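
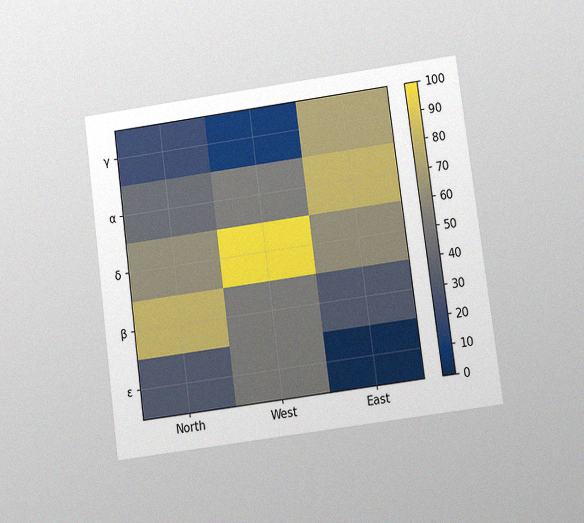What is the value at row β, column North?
80

The chart is tilted about 7° counter-clockwise and viewed slightly from below, with some photo noise. Matching cell (β, North) against the colorbar gives 80.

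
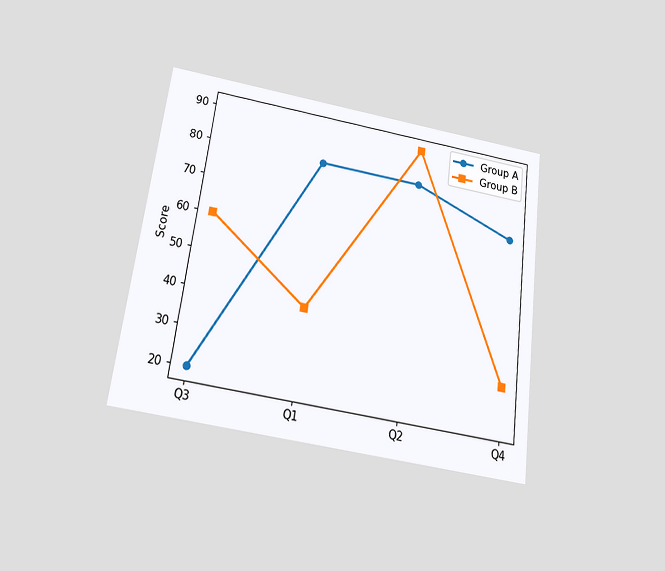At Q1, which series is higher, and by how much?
The chart is tilted about 7° clockwise and viewed slightly from below. At Q1, Group A sits above the other line by 40.

Group A, by 40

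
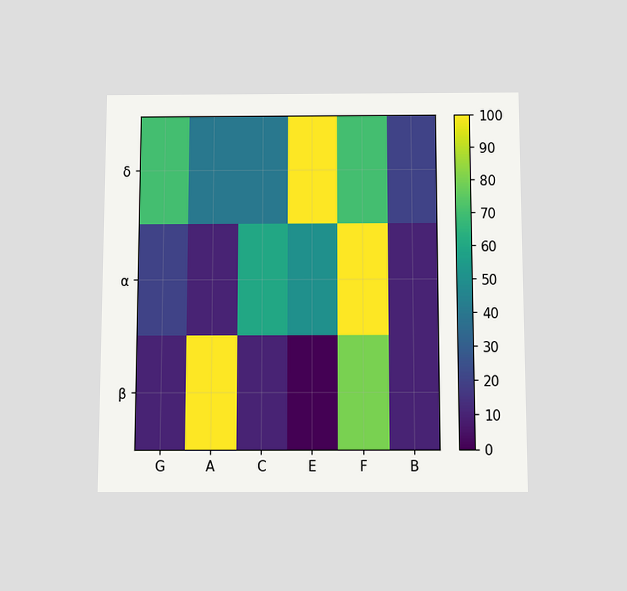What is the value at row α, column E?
The chart is viewed slightly from below. Matching cell (α, E) against the colorbar gives 50.

50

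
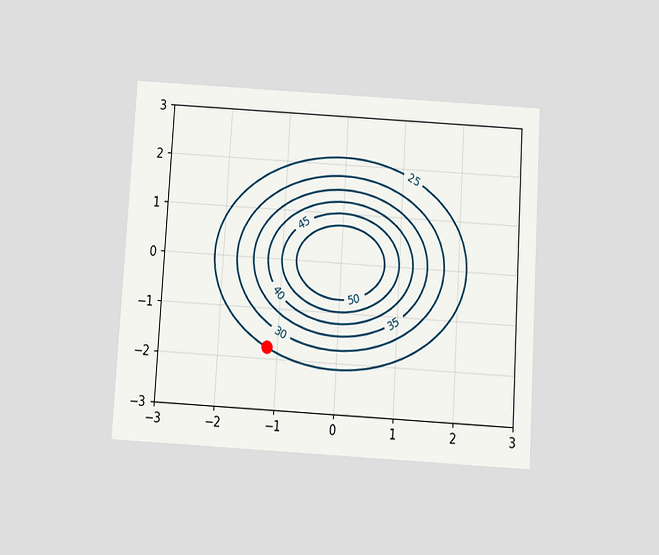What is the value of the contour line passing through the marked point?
The chart is tilted about 3° clockwise and viewed slightly from below. The marked point sits on the contour labelled 25.

25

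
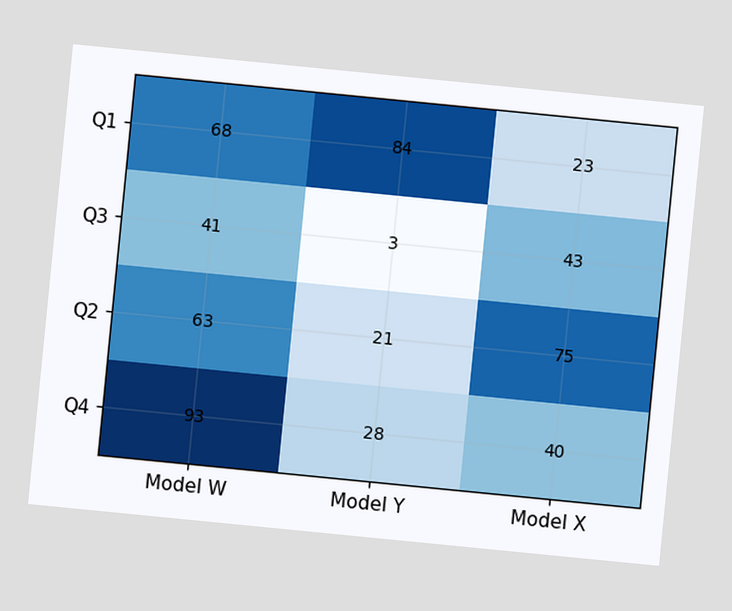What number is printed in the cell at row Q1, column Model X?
23

The chart is tilted about 6° clockwise. The (Q1, Model X) cell reads 23.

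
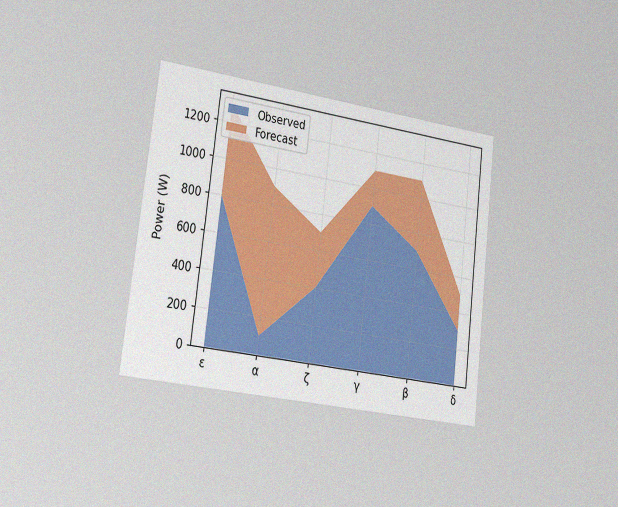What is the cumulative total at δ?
The chart is tilted about 7° clockwise and viewed slightly from the left, with some photo noise. The stacked total at δ reaches 500W.

500W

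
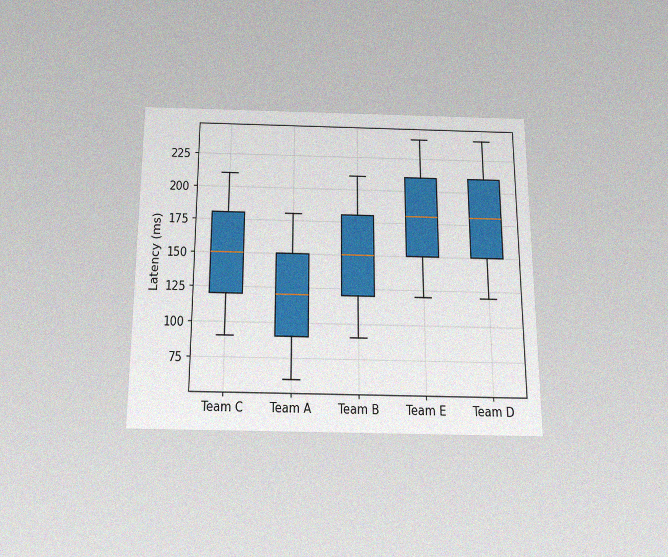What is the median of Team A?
120ms

The chart is viewed slightly from below, with some photo noise. The median line in the Team A box sits at 120ms.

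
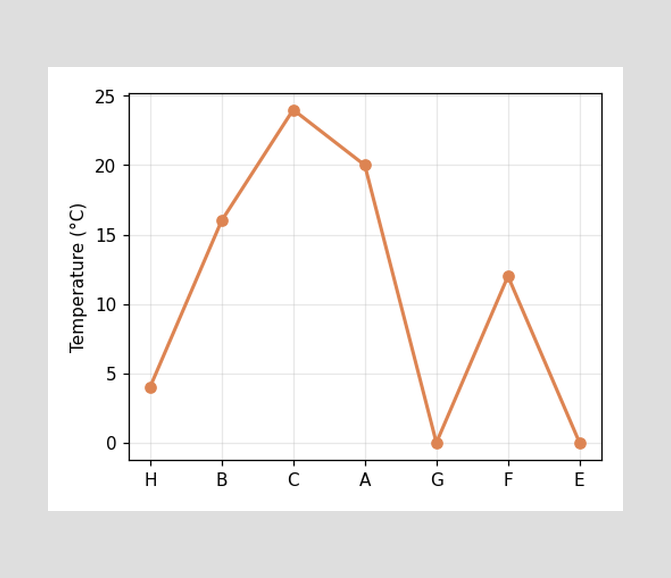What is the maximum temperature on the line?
The highest point is at C, and reading across to the y-axis gives 24°C.

24°C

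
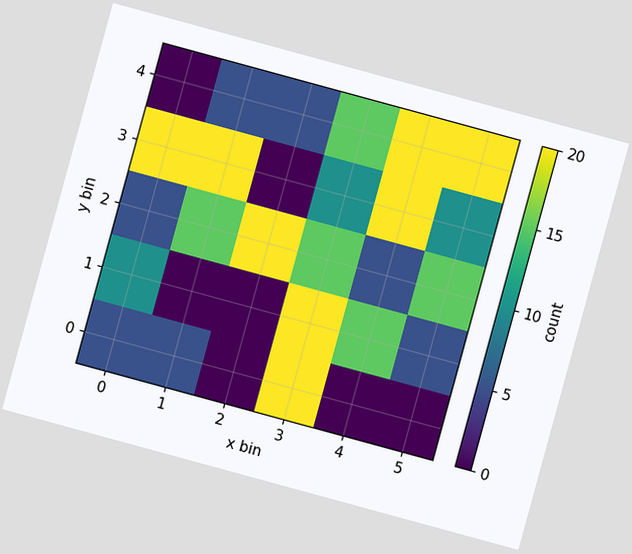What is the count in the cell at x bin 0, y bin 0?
5

The chart is tilted about 15° clockwise. Matching the cell (0, 0) against the colorbar gives 5.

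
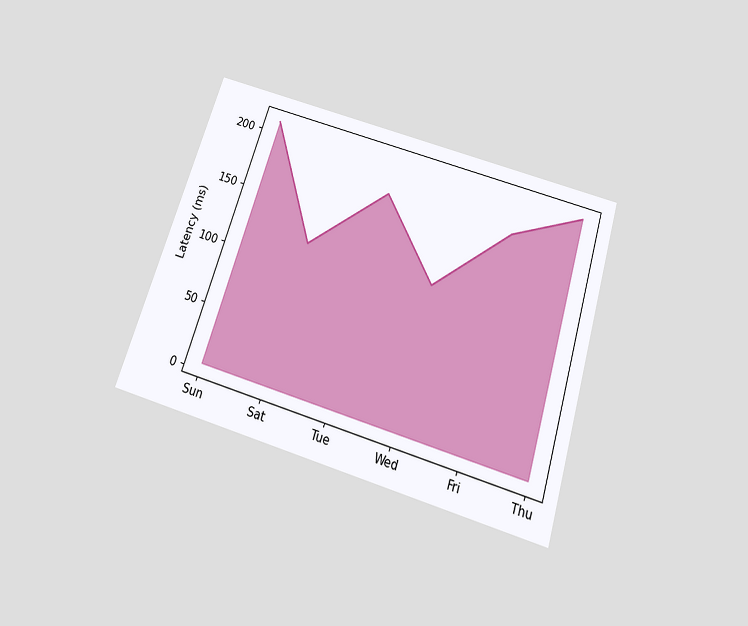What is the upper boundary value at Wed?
120ms

The chart is tilted about 17° clockwise and viewed slightly from below. At Wed the upper boundary is at 120ms.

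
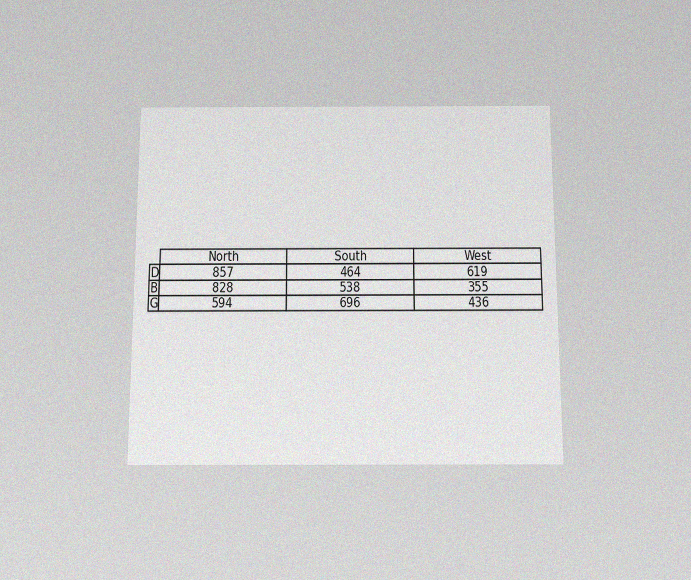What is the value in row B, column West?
The chart is viewed slightly from below, with some photo noise. The (B, West) cell reads 355.

355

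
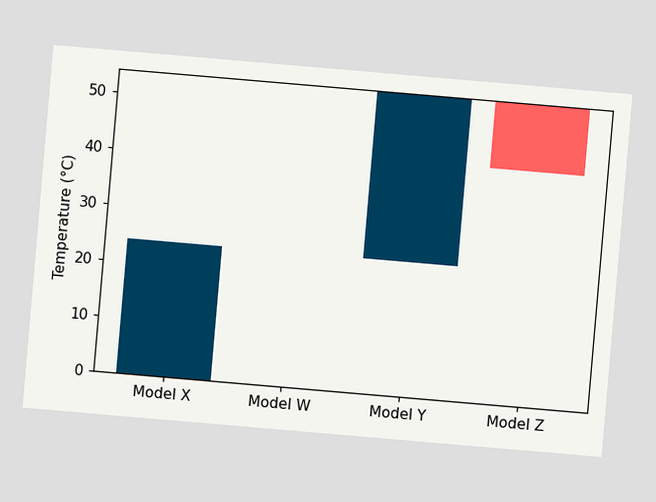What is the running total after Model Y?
The chart is tilted about 5° clockwise. After Model Y the running total reaches 54°C.

54°C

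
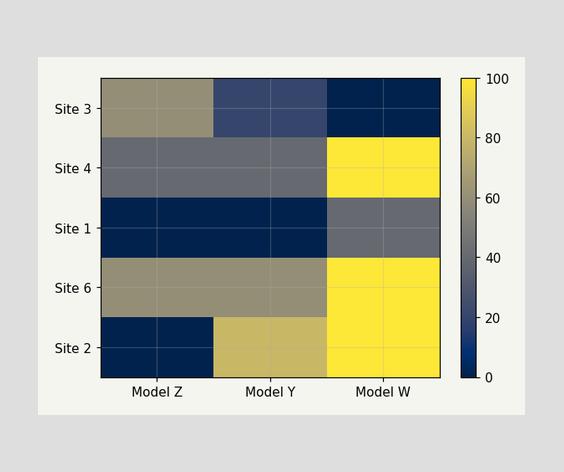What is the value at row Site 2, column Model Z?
Matching cell (Site 2, Model Z) against the colorbar gives 0.

0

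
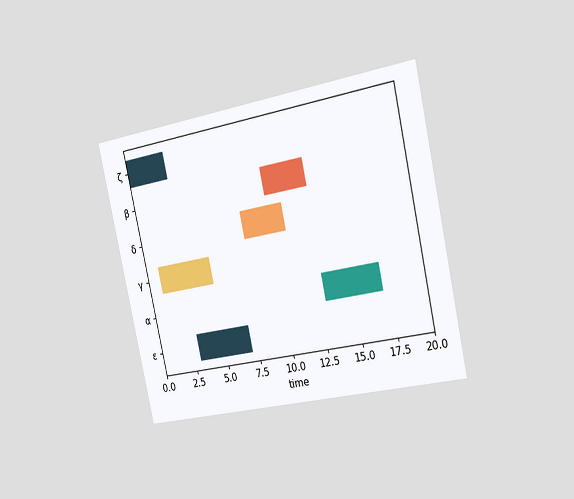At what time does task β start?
The chart is tilted about 12° counter-clockwise and viewed slightly from the right. The β bar begins at t=10.

10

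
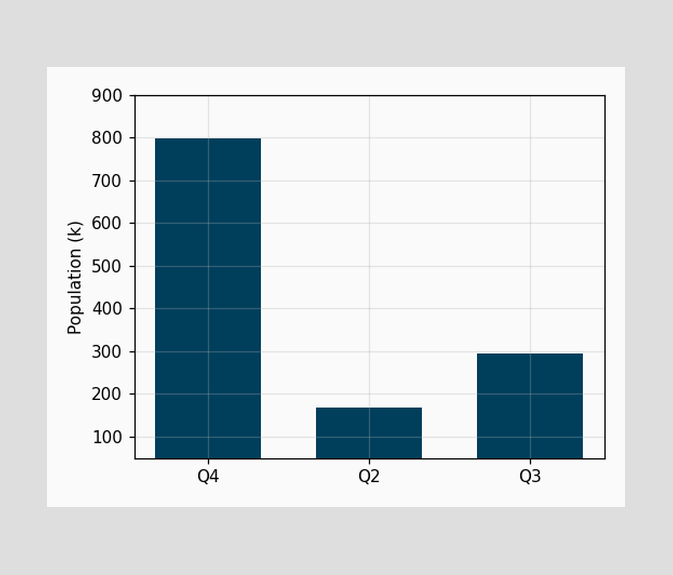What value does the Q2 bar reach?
168k

Reading along the chart's y-axis, the Q2 bar reaches 168k.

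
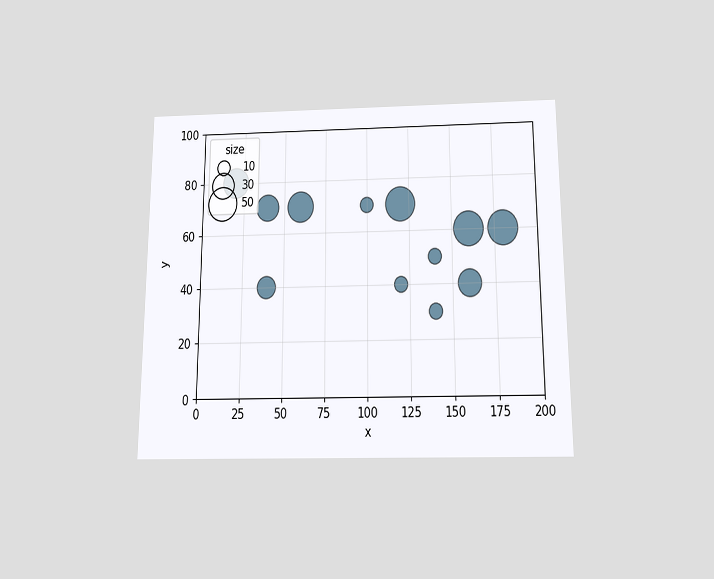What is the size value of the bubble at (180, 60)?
50

The chart is viewed slightly from below. Matching the bubble at (180, 60) against the size legend gives 50.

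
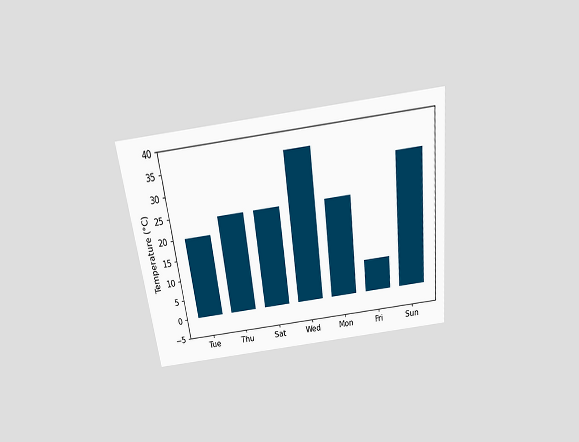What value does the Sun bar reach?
The chart is tilted about 7° counter-clockwise and viewed slightly from above. Reading along the chart's y-axis, the Sun bar reaches 32°C.

32°C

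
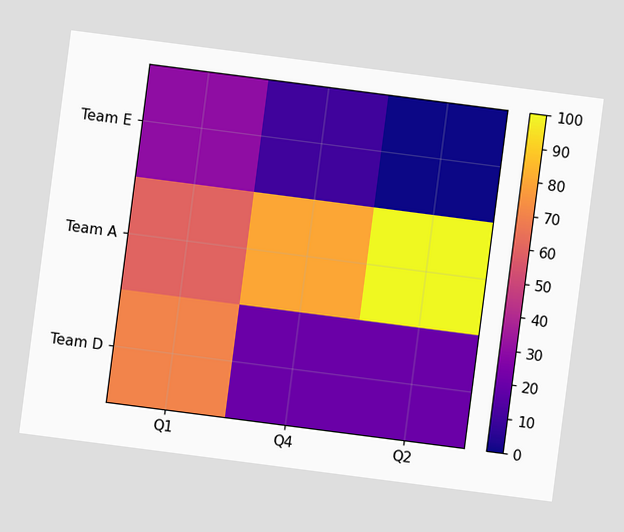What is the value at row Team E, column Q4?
The chart is tilted about 7° clockwise. Matching cell (Team E, Q4) against the colorbar gives 10.

10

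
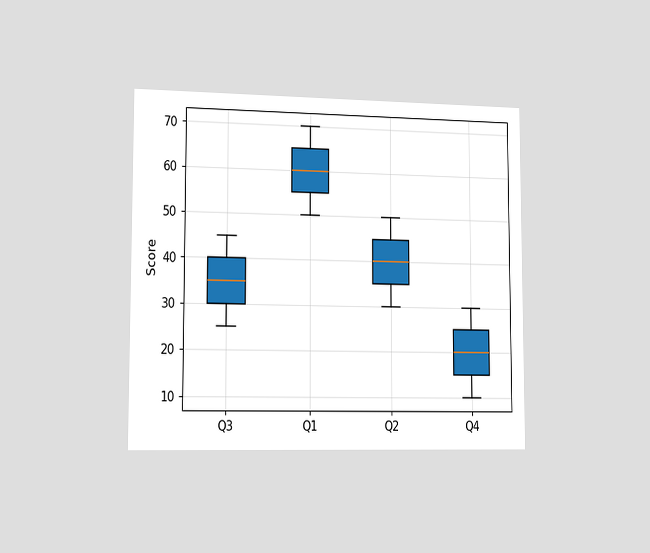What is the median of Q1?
60

The chart is viewed slightly from the left. The median line in the Q1 box sits at 60.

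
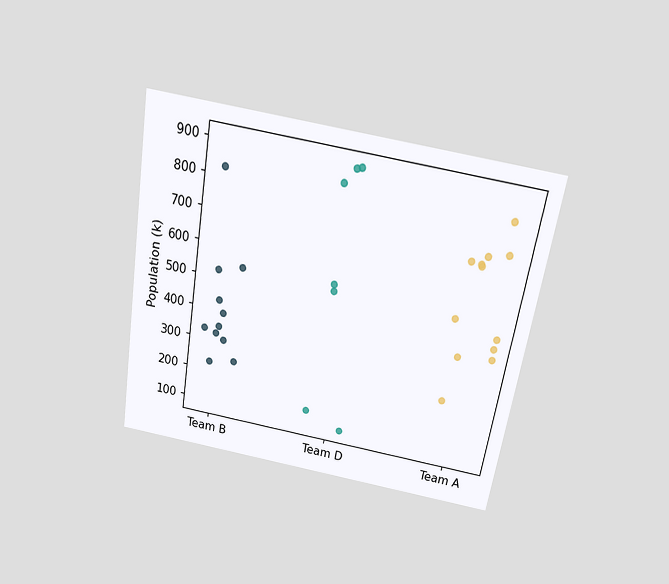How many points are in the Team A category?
The chart is tilted about 10° clockwise and viewed slightly from above. Counting the markers in the Team A column gives 12.

12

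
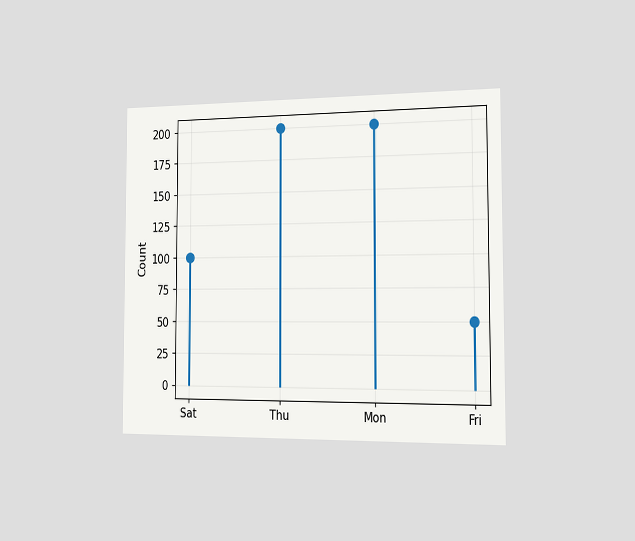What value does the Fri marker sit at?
50

The chart is viewed slightly from the right. The Fri marker sits at 50.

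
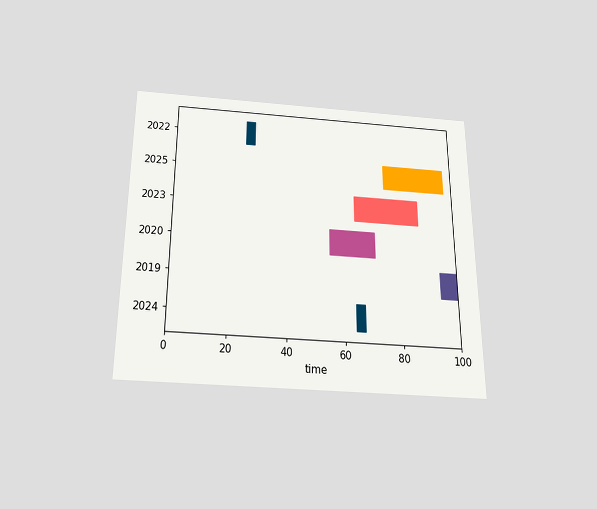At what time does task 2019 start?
94

The chart is viewed slightly from below. The 2019 bar begins at t=94.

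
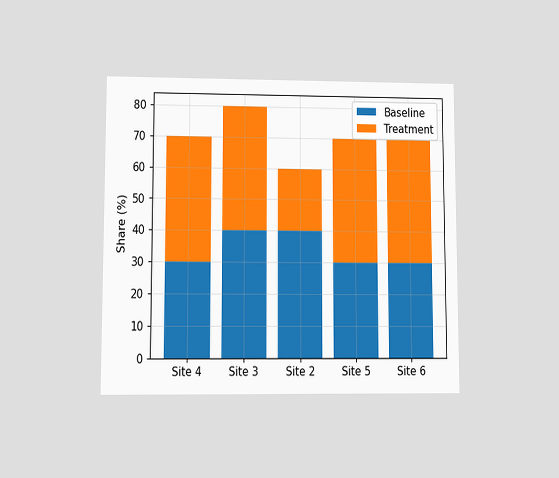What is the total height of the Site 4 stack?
The chart is viewed at a slight angle. The Site 4 stack's top reaches 70% on the y-axis.

70%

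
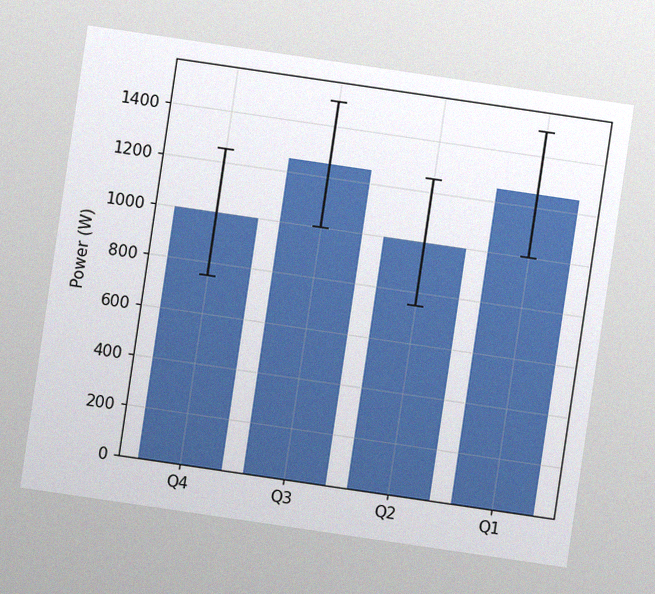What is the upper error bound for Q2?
1250W

The chart is tilted about 8° clockwise, with some photo noise. The Q2 bar's upper whisker reaches 1250W.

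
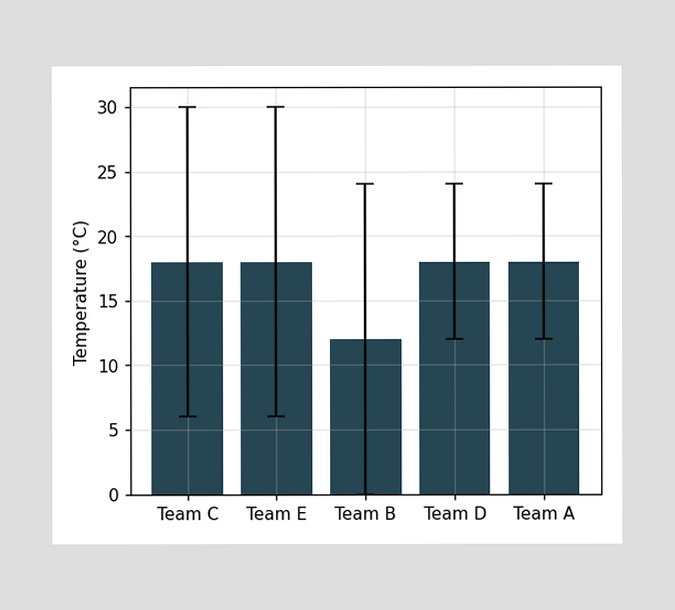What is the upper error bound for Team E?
30°C

The Team E bar's upper whisker reaches 30°C.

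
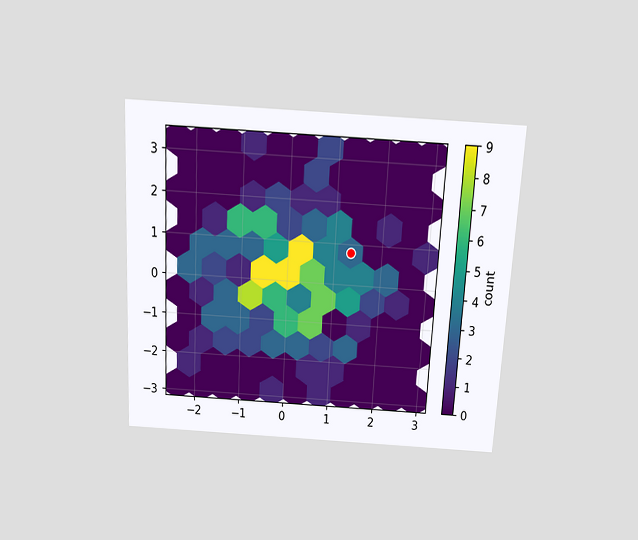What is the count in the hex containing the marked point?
The chart is tilted about 3° clockwise and viewed slightly from above. The marked hex reads 3 on the colorbar.

3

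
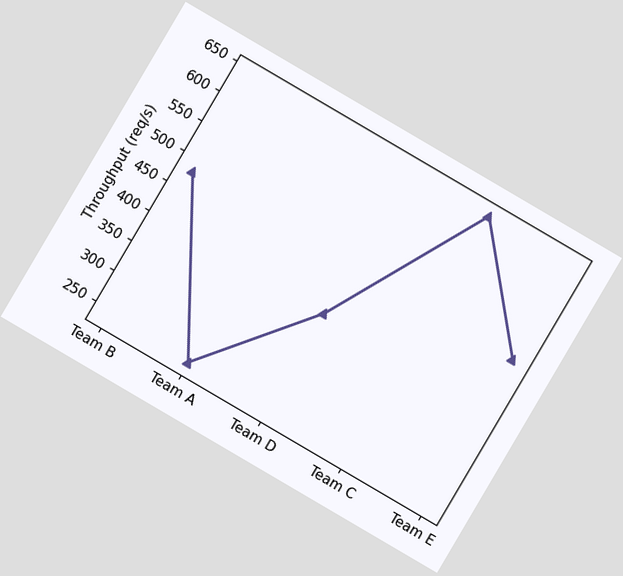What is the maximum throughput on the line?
640req/s

The chart is tilted about 30° clockwise. The highest point is at Team C, and reading across to the y-axis gives 640req/s.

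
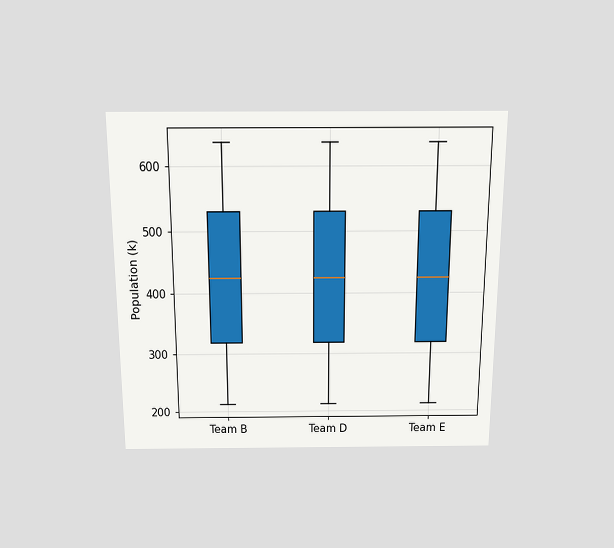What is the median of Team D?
424k

The chart is viewed slightly from above. The median line in the Team D box sits at 424k.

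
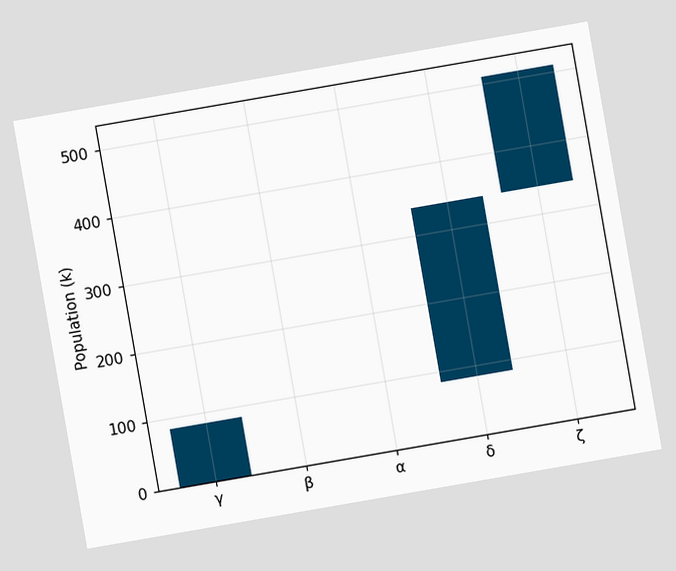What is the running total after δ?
340k

The chart is tilted about 10° counter-clockwise. After δ the running total reaches 340k.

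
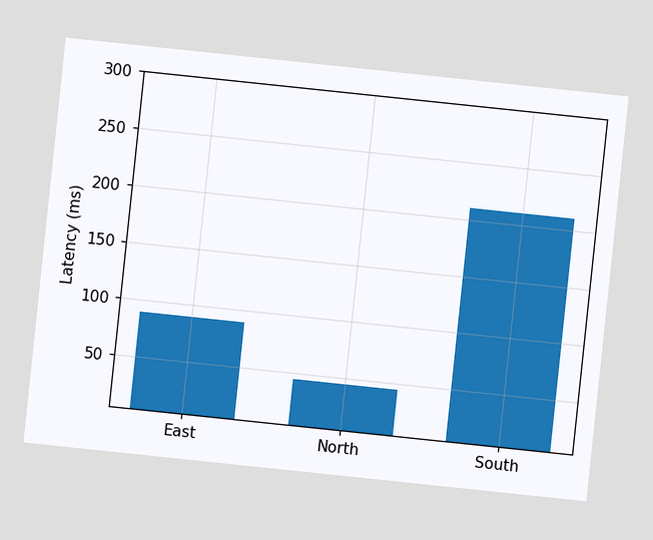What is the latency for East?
90ms

The chart is tilted about 6° clockwise. Reading along the chart's y-axis, the East bar reaches 90ms.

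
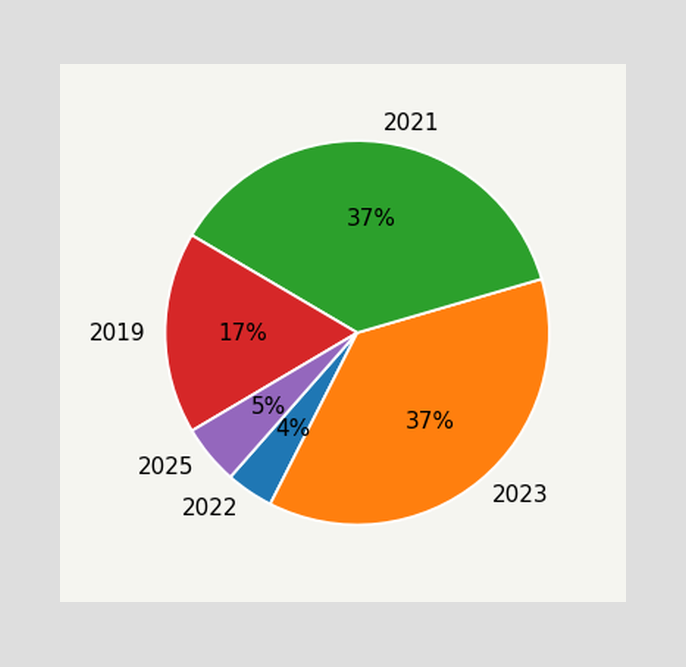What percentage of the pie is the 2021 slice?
37%

The 2021 slice takes up 37% of the pie.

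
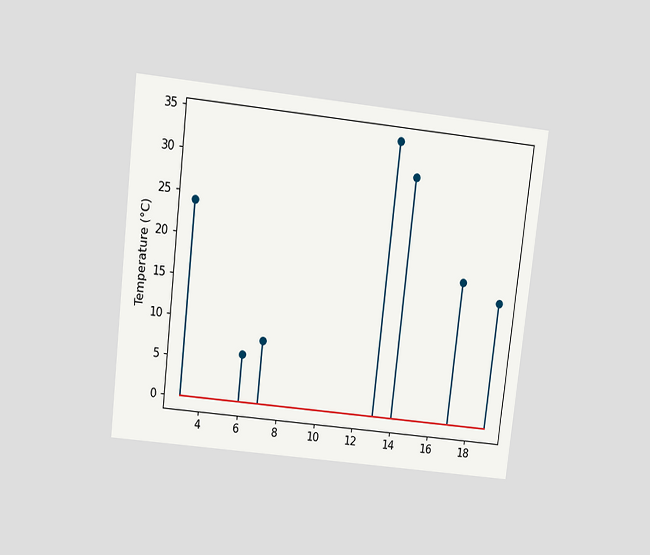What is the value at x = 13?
The chart is tilted about 6° clockwise and viewed slightly from above. The stem at x=13 reaches 34°C.

34°C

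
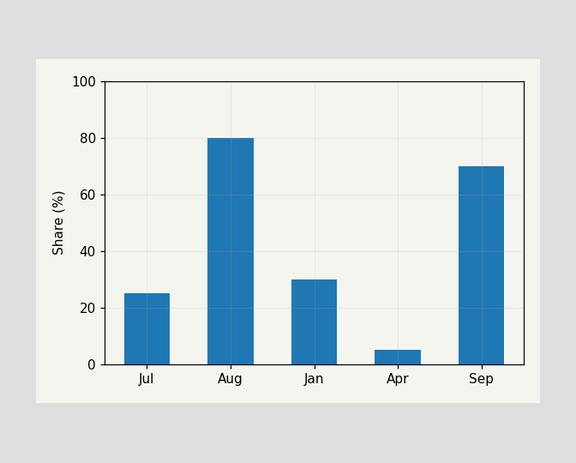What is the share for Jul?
25%

Reading along the chart's y-axis, the Jul bar reaches 25%.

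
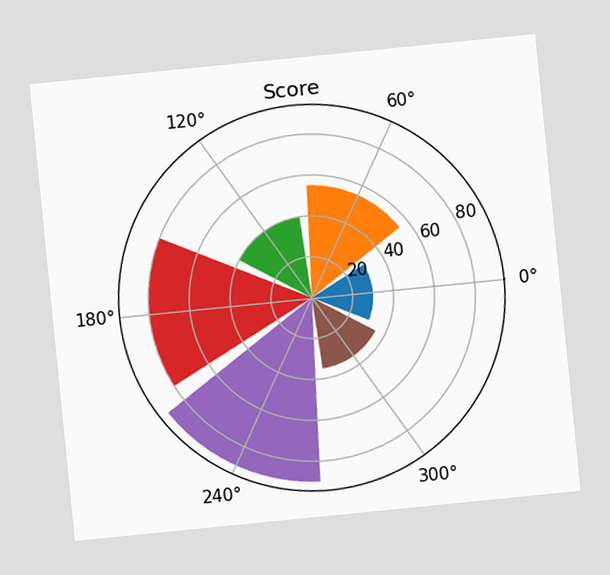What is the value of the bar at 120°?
The chart is tilted about 6° counter-clockwise. The bar at 120° reaches 40 on the radial axis.

40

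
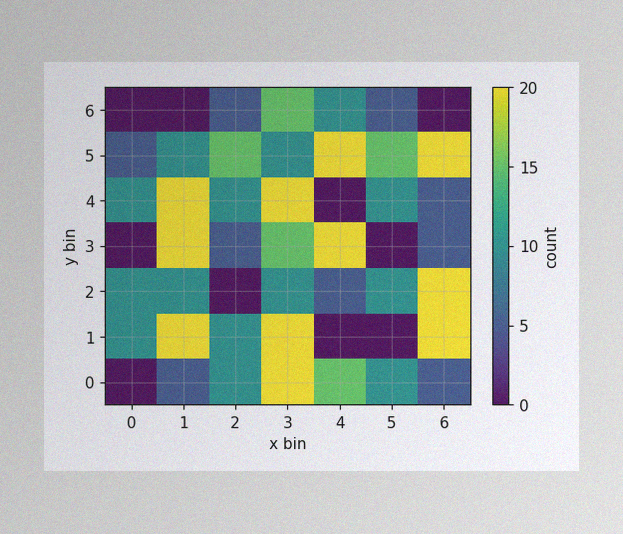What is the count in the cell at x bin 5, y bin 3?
0

The image has some photo noise and uneven lighting. Matching the cell (5, 3) against the colorbar gives 0.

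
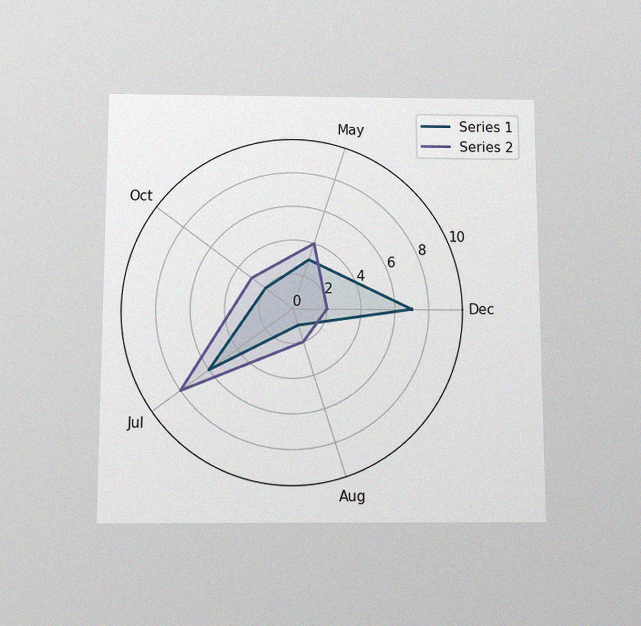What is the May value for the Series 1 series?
3

The chart is viewed slightly from below, with some photo noise. On the May axis, Series 1 reaches 3.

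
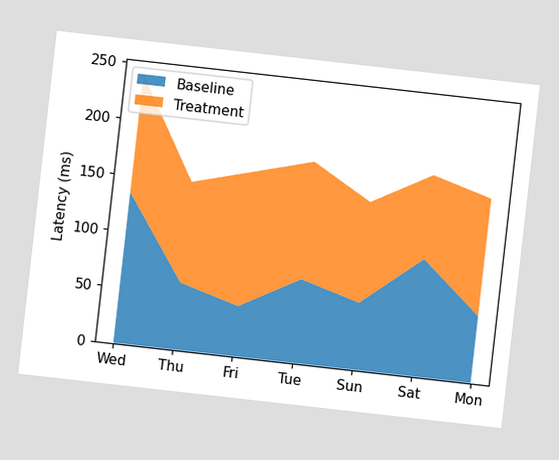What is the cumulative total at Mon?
165ms

The chart is tilted about 6° clockwise. The stacked total at Mon reaches 165ms.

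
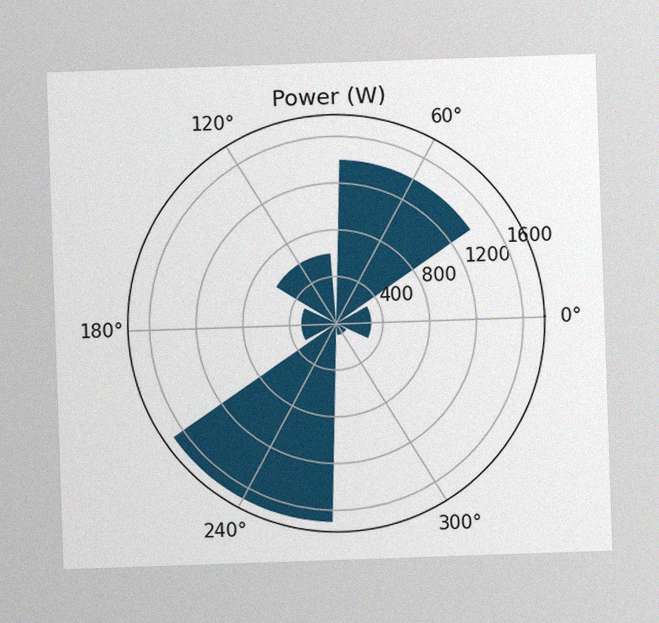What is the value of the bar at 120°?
600W

The image has some photo noise and uneven lighting. The bar at 120° reaches 600W on the radial axis.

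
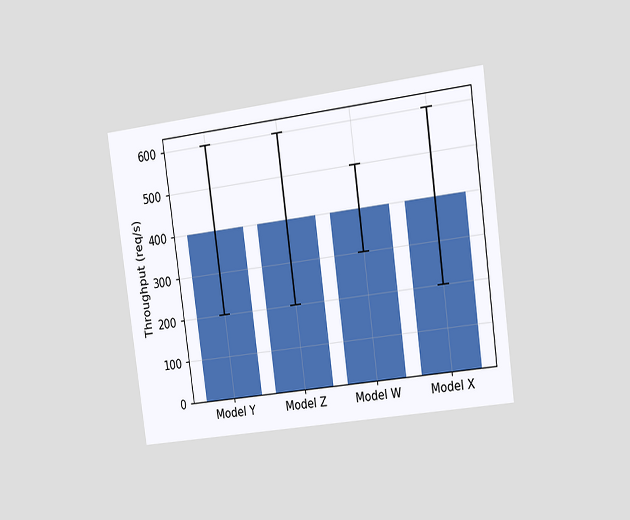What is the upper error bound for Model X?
600req/s

The chart is tilted about 8° counter-clockwise and viewed slightly from the right. The Model X bar's upper whisker reaches 600req/s.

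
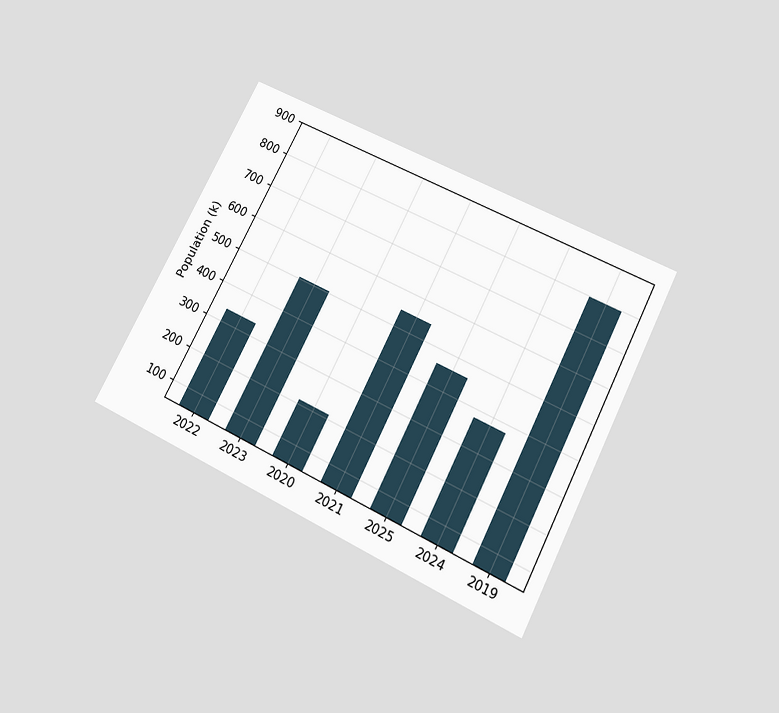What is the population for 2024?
The chart is tilted about 27° clockwise and viewed slightly from below. Reading along the chart's y-axis, the 2024 bar reaches 378k.

378k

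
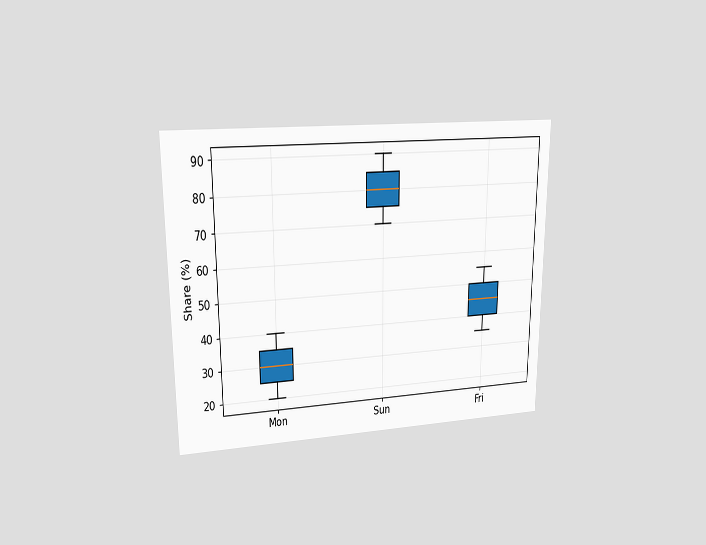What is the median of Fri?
45%

The chart is viewed at a slight angle. The median line in the Fri box sits at 45%.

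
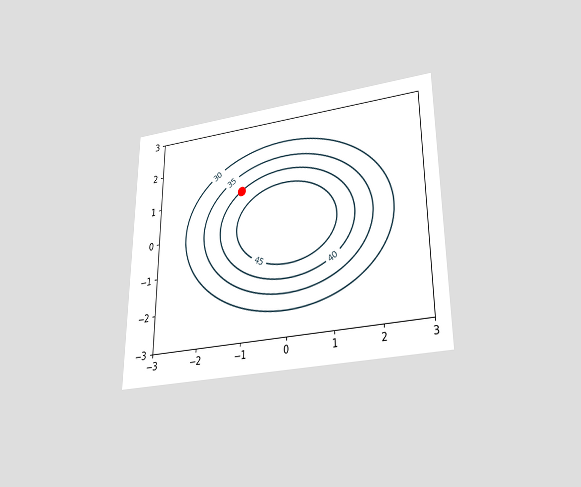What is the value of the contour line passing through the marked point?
The chart is viewed slightly from below. The marked point sits on the contour labelled 40.

40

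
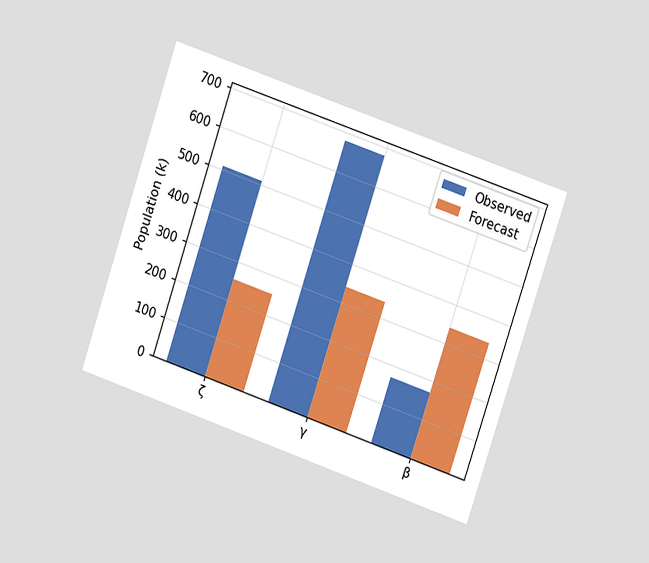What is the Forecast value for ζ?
The chart is tilted about 19° clockwise and viewed at a slight angle. The Forecast bar at ζ reaches 255k on the y-axis.

255k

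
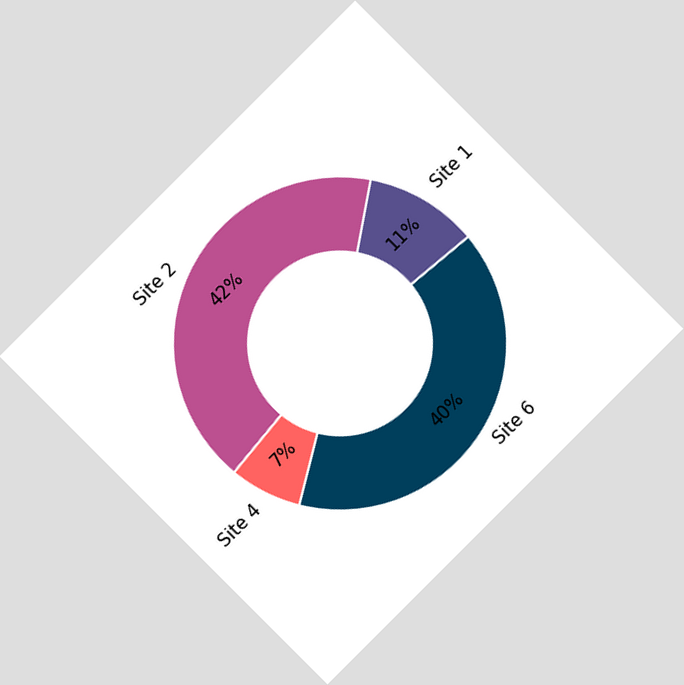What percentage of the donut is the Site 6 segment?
The chart is tilted about 45° counter-clockwise. The Site 6 segment takes up 40% of the ring.

40%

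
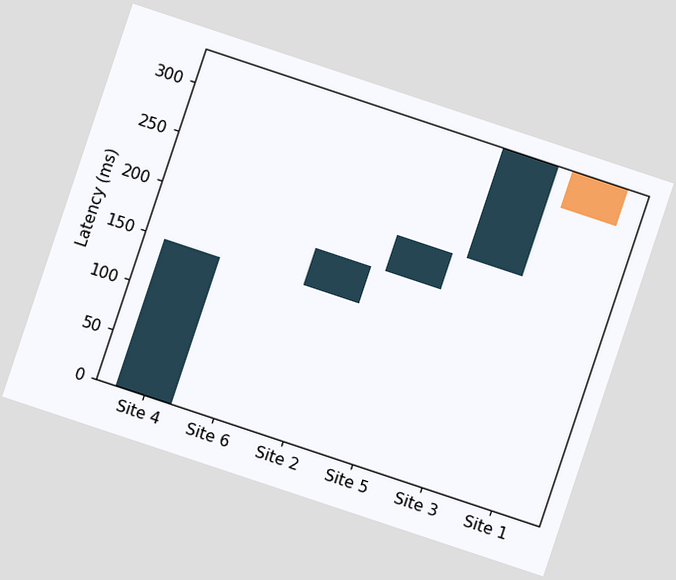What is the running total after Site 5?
222ms

The chart is tilted about 18° clockwise. After Site 5 the running total reaches 222ms.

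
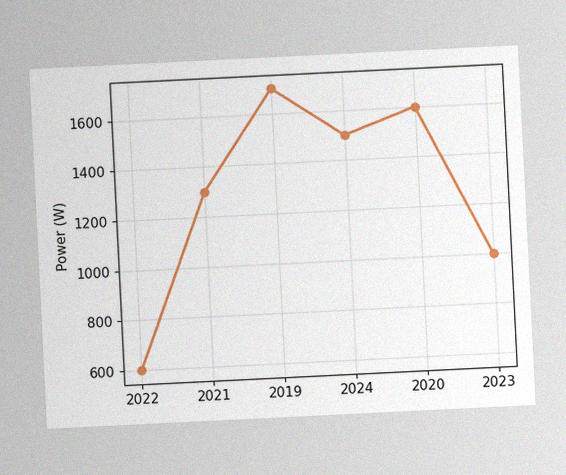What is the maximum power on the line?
1700W

The chart is tilted about 3° counter-clockwise, with some photo noise. The highest point is at 2019, and reading across to the y-axis gives 1700W.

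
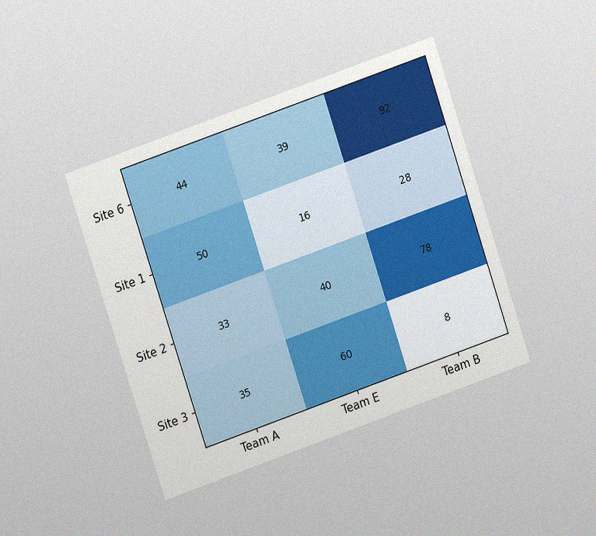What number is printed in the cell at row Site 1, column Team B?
The chart is tilted about 19° counter-clockwise and viewed at a slight angle, with some photo noise. The (Site 1, Team B) cell reads 28.

28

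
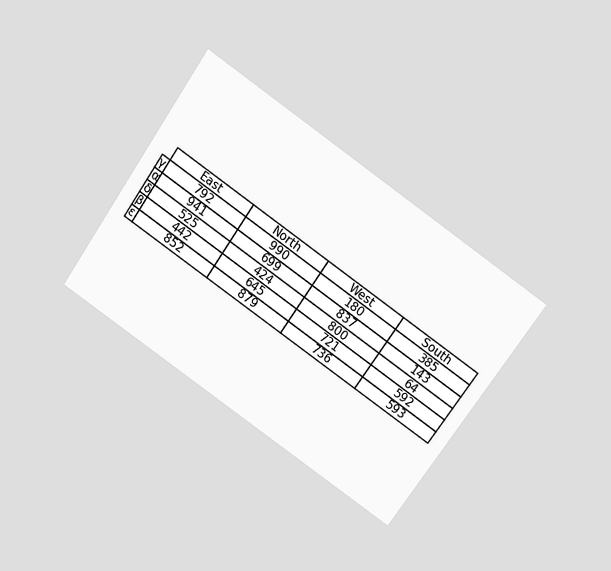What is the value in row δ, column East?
The chart is tilted about 35° clockwise and viewed slightly from above. The (δ, East) cell reads 525.

525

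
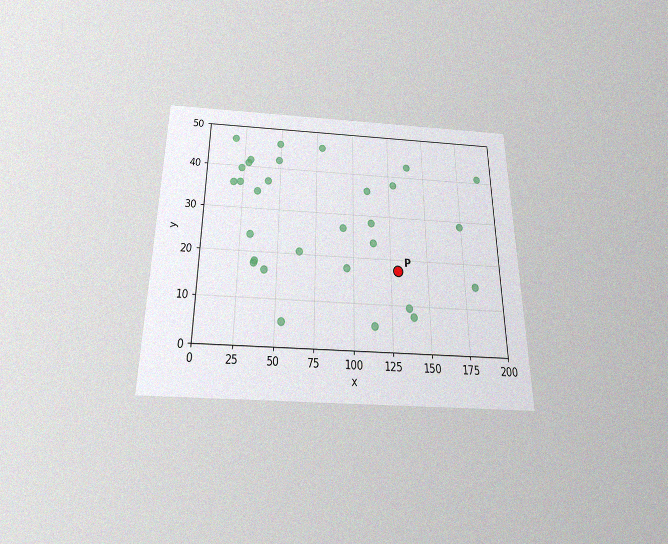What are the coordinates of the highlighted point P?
(130, 17.5)

The chart is viewed slightly from below, with some photo noise. Following the gridlines from P to each axis, P sits at (130, 17.5).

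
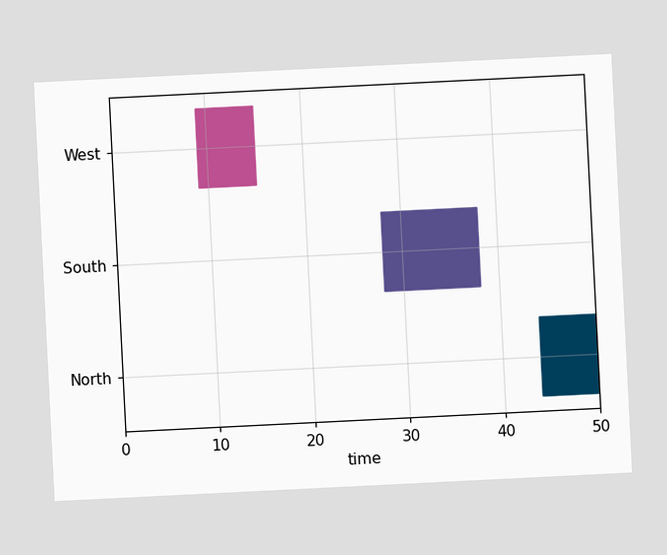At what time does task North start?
44

The chart is tilted about 3° counter-clockwise. The North bar begins at t=44.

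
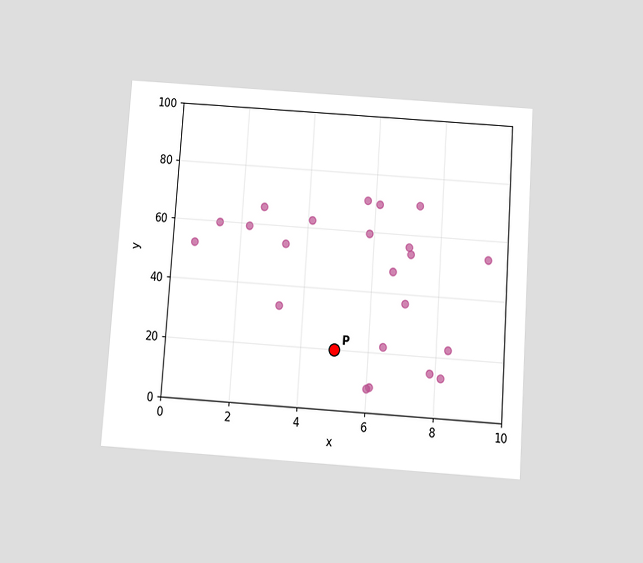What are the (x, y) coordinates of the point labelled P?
The chart is tilted about 4° clockwise and viewed slightly from below. Following the gridlines from P to each axis, P sits at (5, 20).

(5, 20)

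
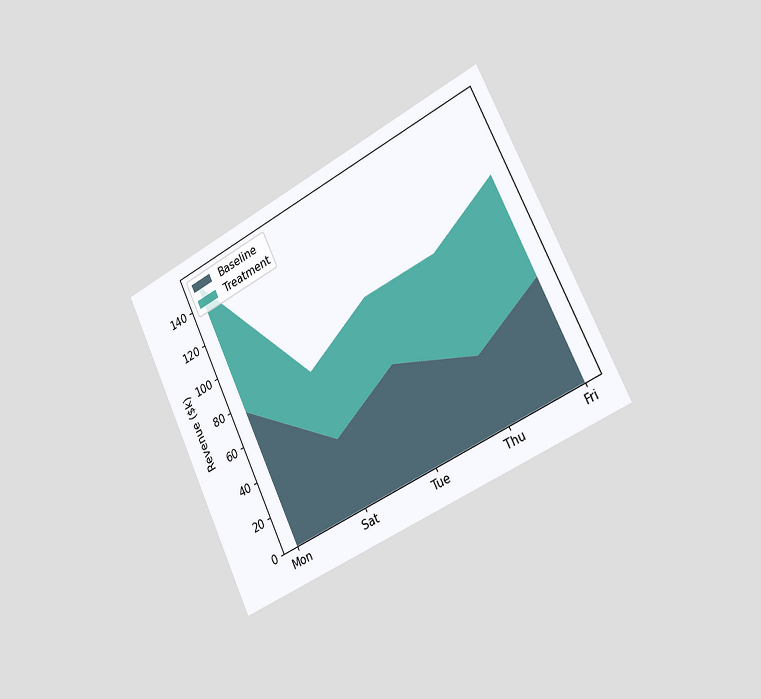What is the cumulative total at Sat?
The chart is tilted about 26° counter-clockwise and viewed slightly from the right. The stacked total at Sat reaches $76k.

$76k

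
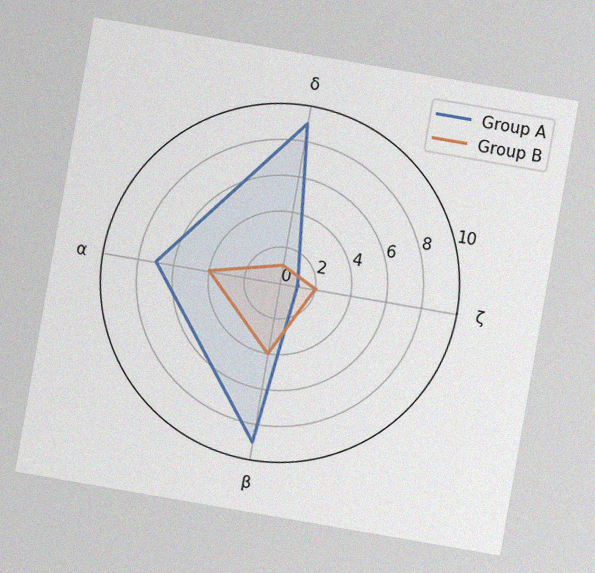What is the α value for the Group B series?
4

The chart is tilted about 10° clockwise, with some photo noise. On the α axis, Group B reaches 4.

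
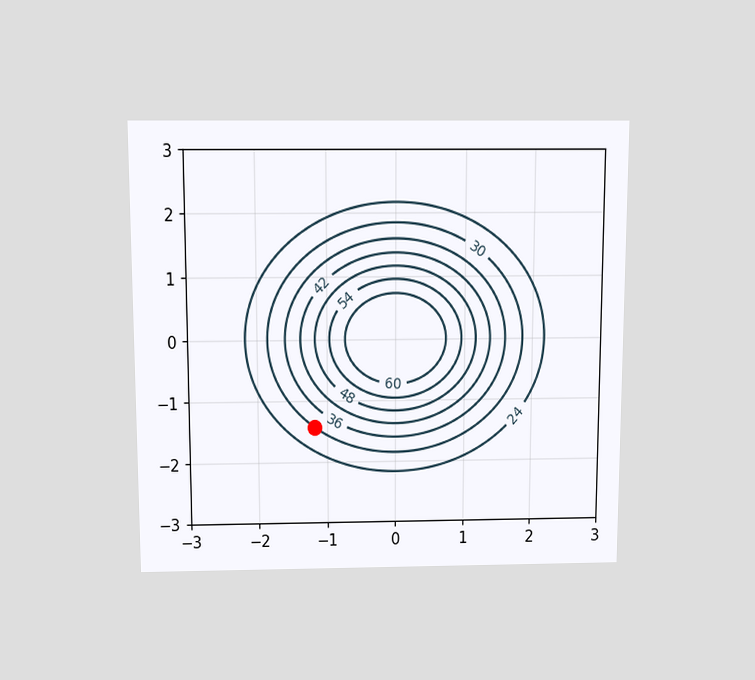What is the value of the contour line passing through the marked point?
The chart is viewed slightly from above. The marked point sits on the contour labelled 30.

30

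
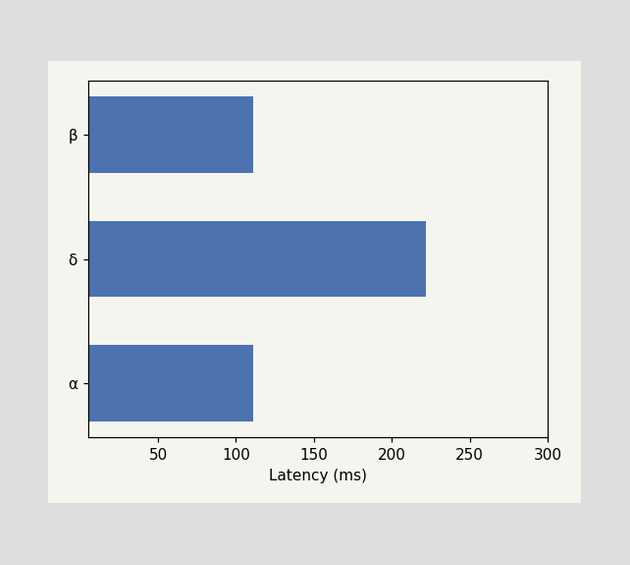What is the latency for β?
Reading along the chart's x-axis, the β bar reaches 111ms.

111ms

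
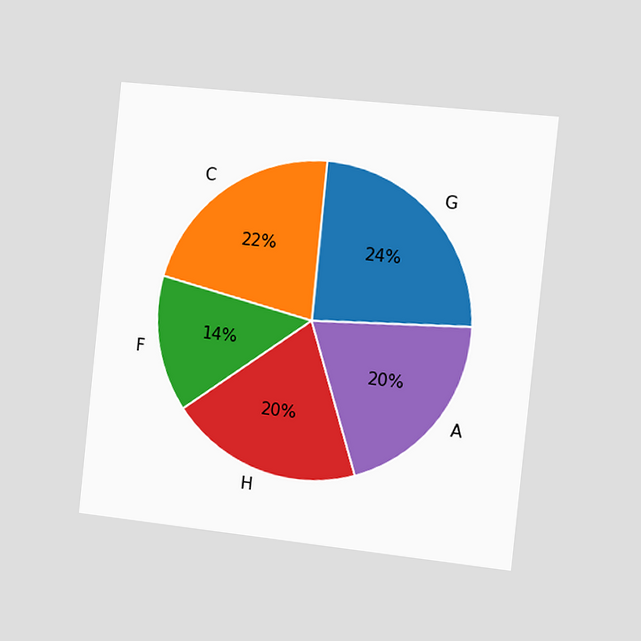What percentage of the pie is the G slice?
24%

The chart is tilted about 6° clockwise and viewed slightly from the right. The G slice takes up 24% of the pie.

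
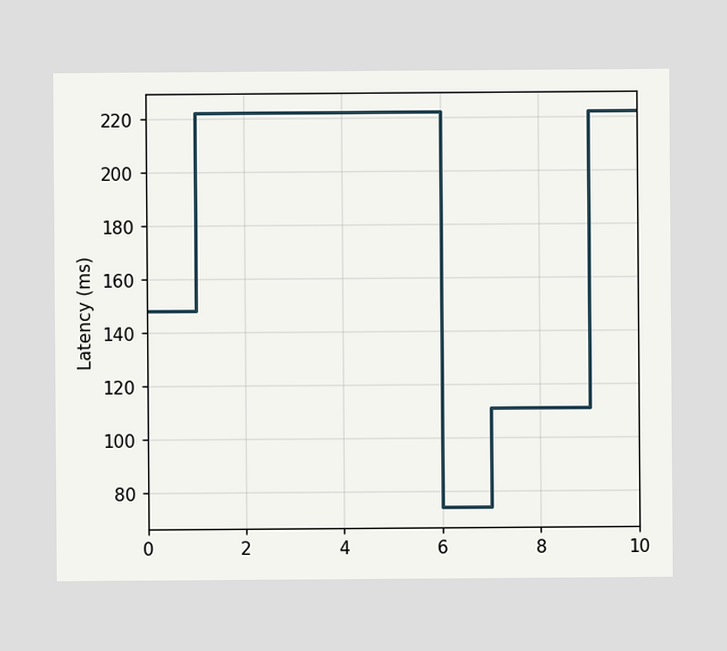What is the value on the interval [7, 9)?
111ms

On [7, 9) the step sits at 111ms.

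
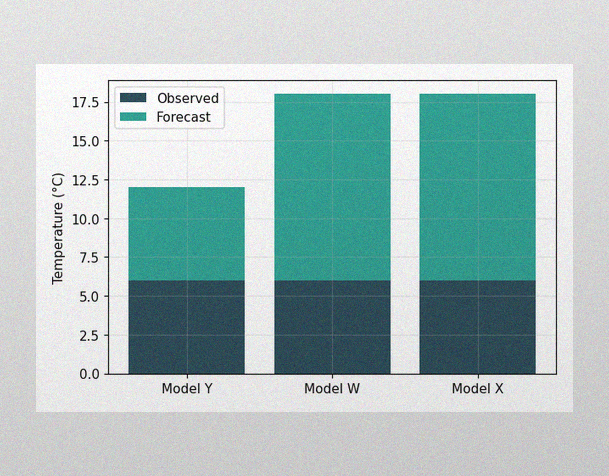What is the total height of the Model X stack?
18°C

The image has some photo noise and uneven lighting. The Model X stack's top reaches 18°C on the y-axis.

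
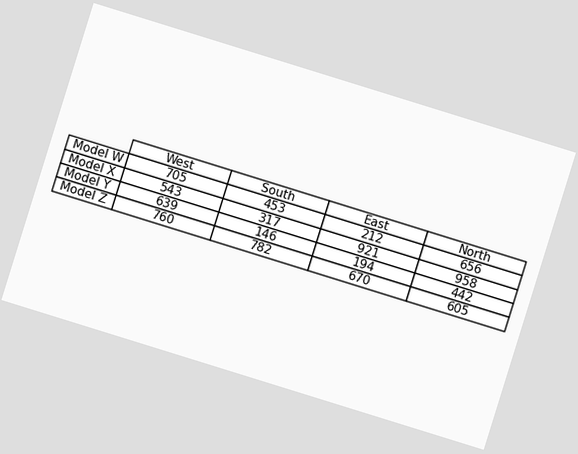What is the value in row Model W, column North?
The chart is tilted about 17° clockwise. The (Model W, North) cell reads 656.

656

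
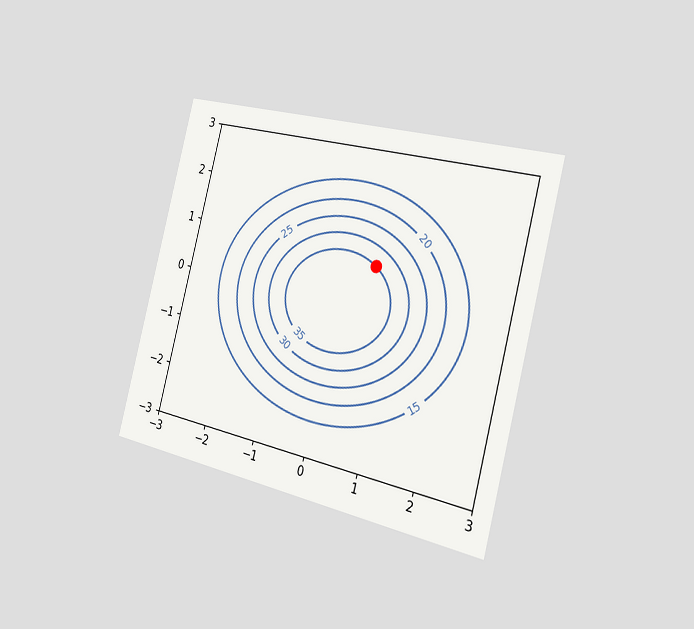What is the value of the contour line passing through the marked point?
The chart is tilted about 14° clockwise and viewed slightly from the right. The marked point sits on the contour labelled 35.

35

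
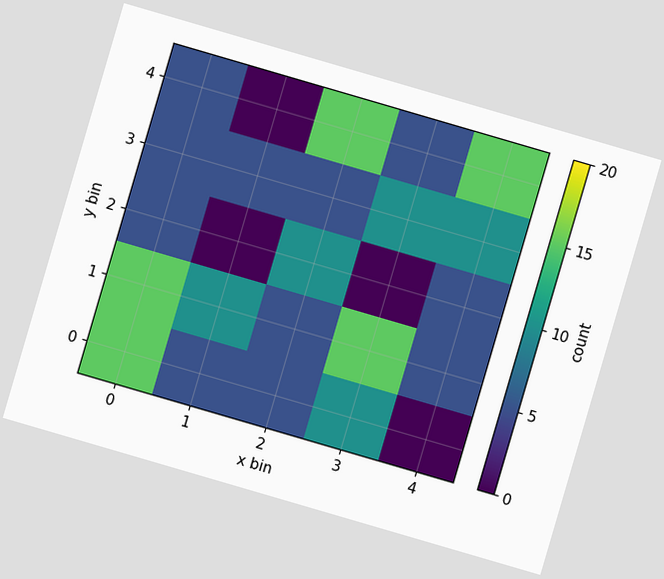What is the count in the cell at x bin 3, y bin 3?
The chart is tilted about 16° clockwise. Matching the cell (3, 3) against the colorbar gives 10.

10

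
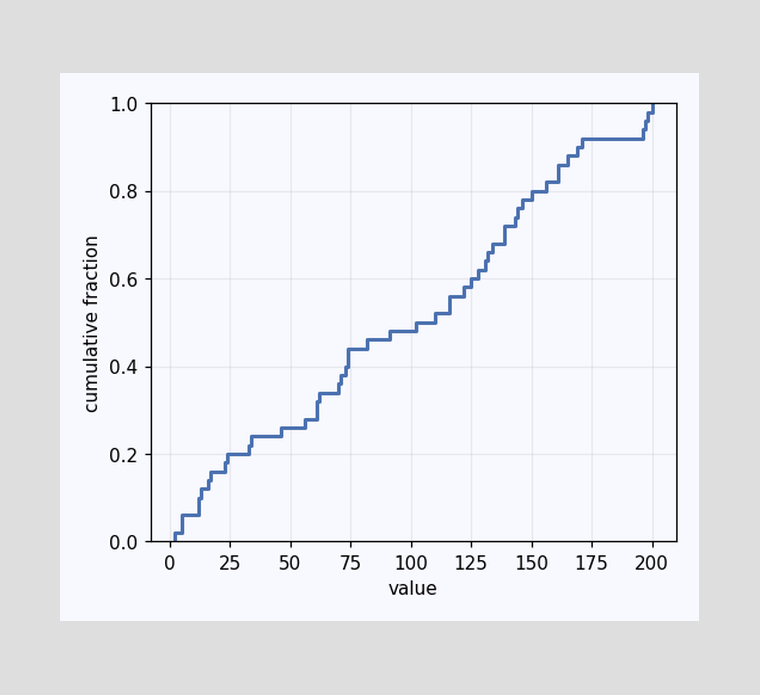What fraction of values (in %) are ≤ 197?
96%

At x=197 the ECDF step is at 96%.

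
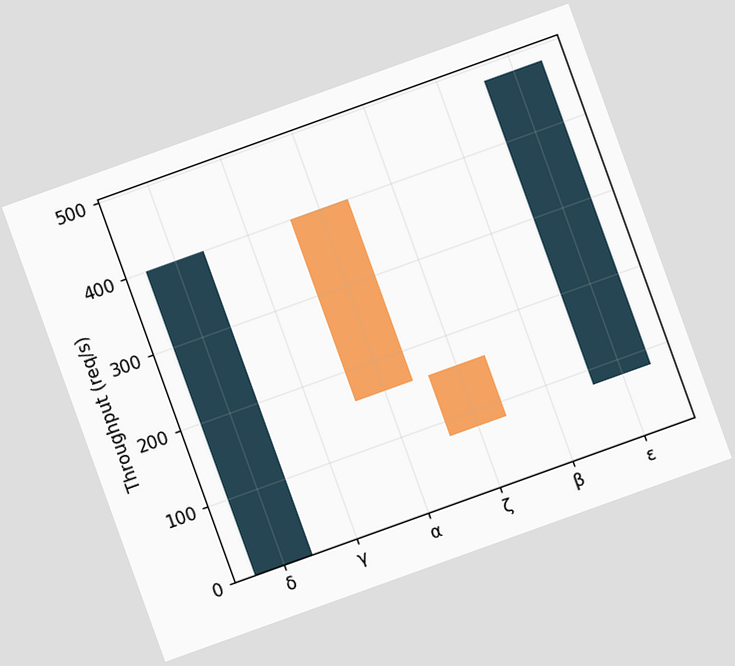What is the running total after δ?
400req/s

The chart is tilted about 20° counter-clockwise. After δ the running total reaches 400req/s.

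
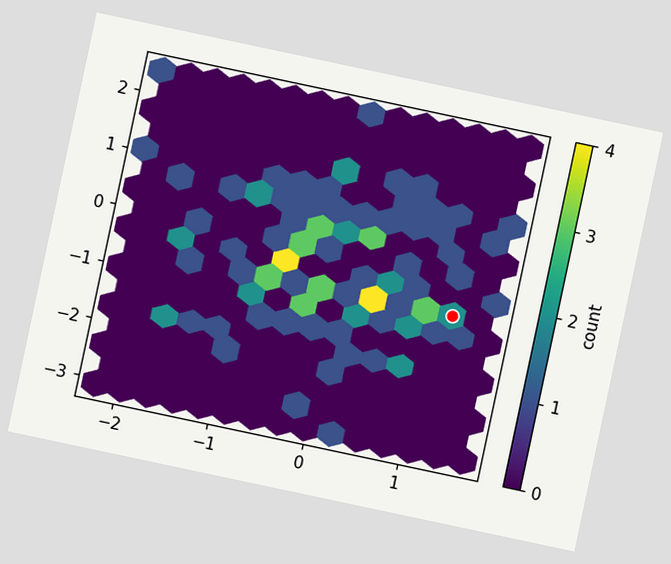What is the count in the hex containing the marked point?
2

The chart is tilted about 12° clockwise. The marked hex reads 2 on the colorbar.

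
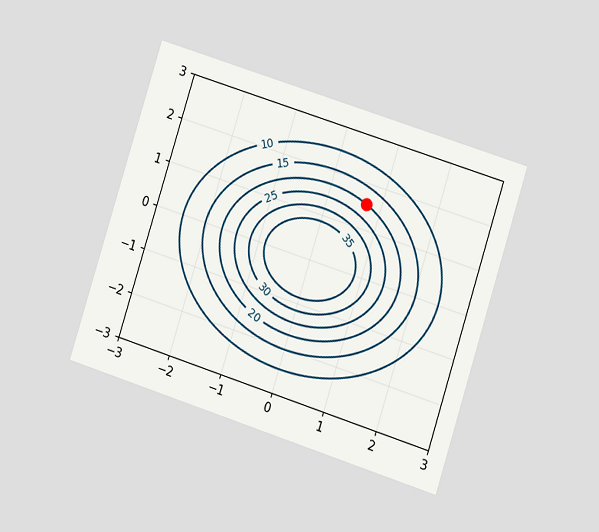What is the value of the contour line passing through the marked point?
20

The chart is tilted about 18° clockwise and viewed at a slight angle. The marked point sits on the contour labelled 20.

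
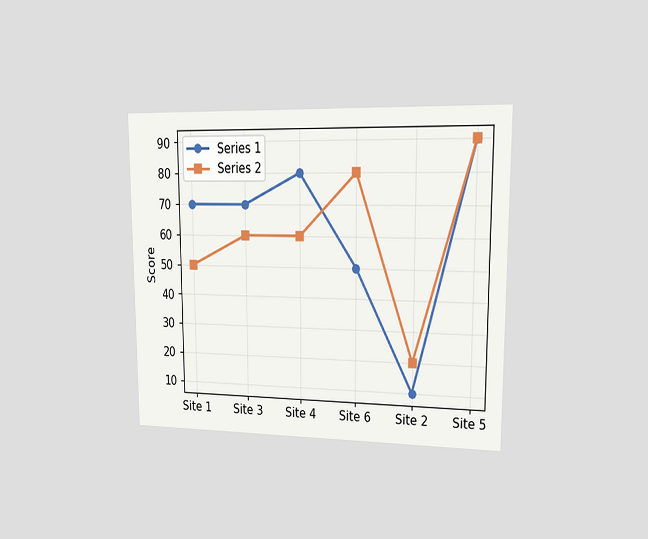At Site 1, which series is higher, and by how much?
The chart is viewed slightly from the right. At Site 1, Series 1 sits above the other line by 20.

Series 1, by 20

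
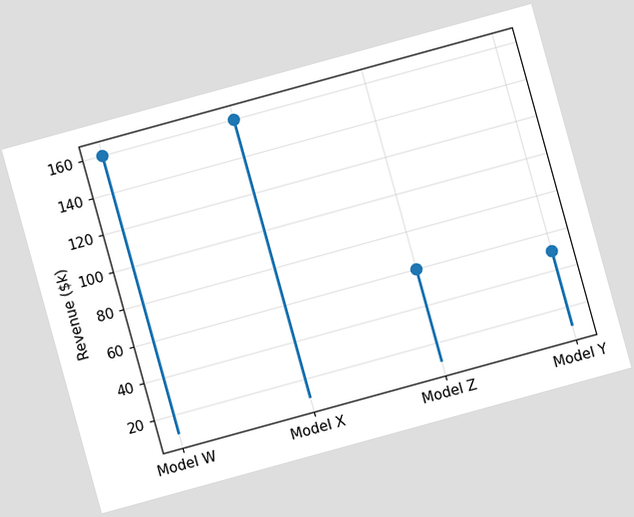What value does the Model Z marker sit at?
$60k

The chart is tilted about 15° counter-clockwise. The Model Z marker sits at $60k.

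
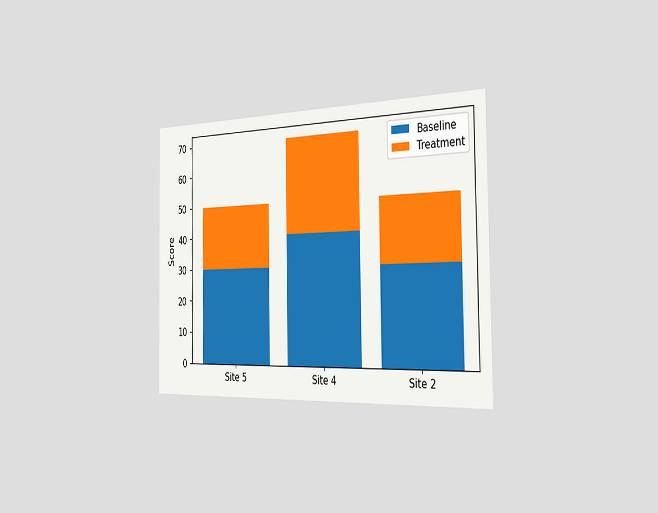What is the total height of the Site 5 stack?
50

The chart is viewed slightly from the right. The Site 5 stack's top reaches 50 on the y-axis.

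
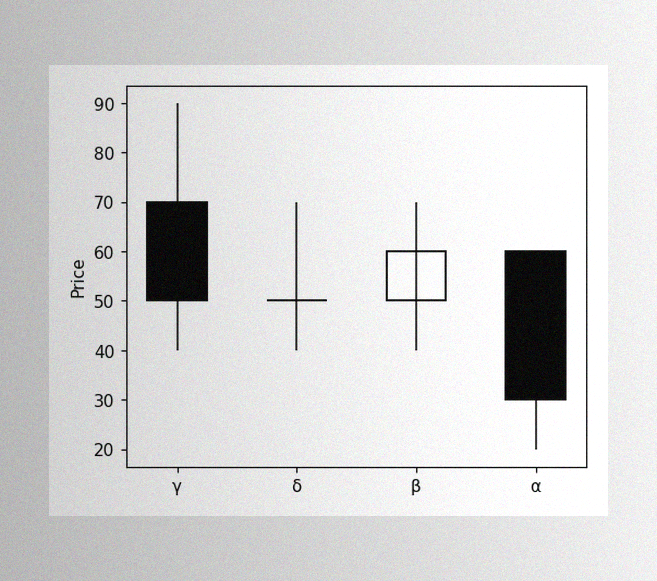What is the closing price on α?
30

The image has some photo noise and uneven lighting. The α candle closes at 30.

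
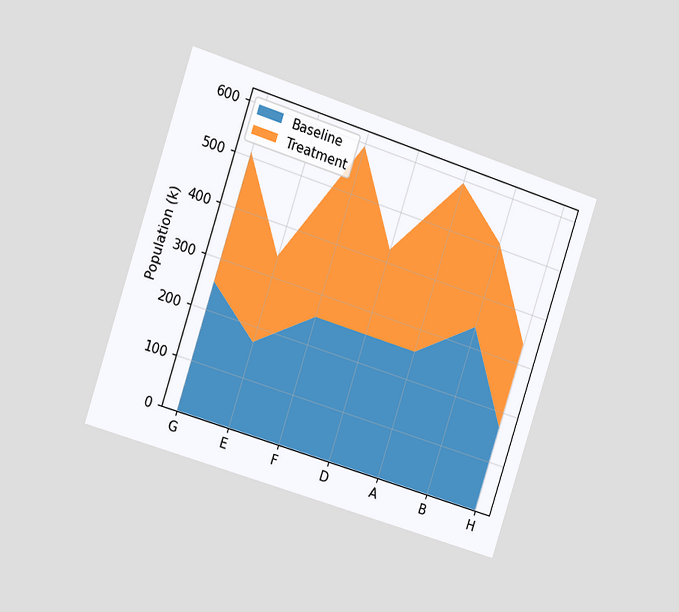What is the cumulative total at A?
595k

The chart is tilted about 18° clockwise and viewed slightly from the left. The stacked total at A reaches 595k.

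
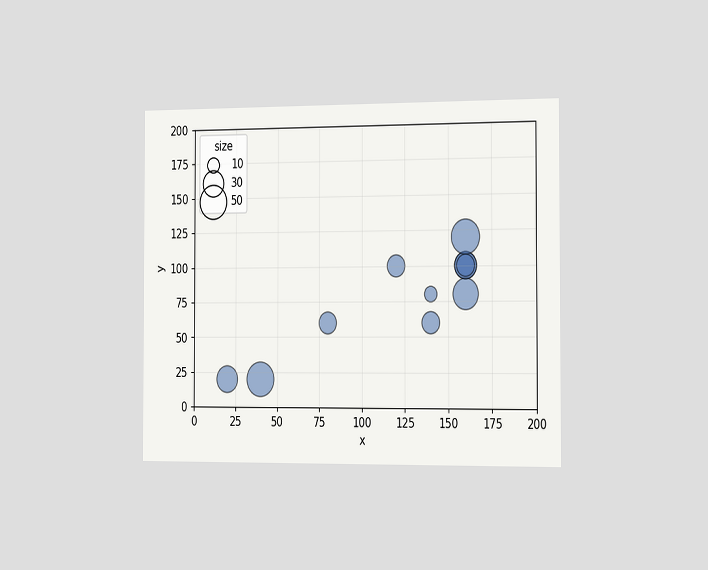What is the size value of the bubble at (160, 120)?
50

The chart is viewed slightly from the right. Matching the bubble at (160, 120) against the size legend gives 50.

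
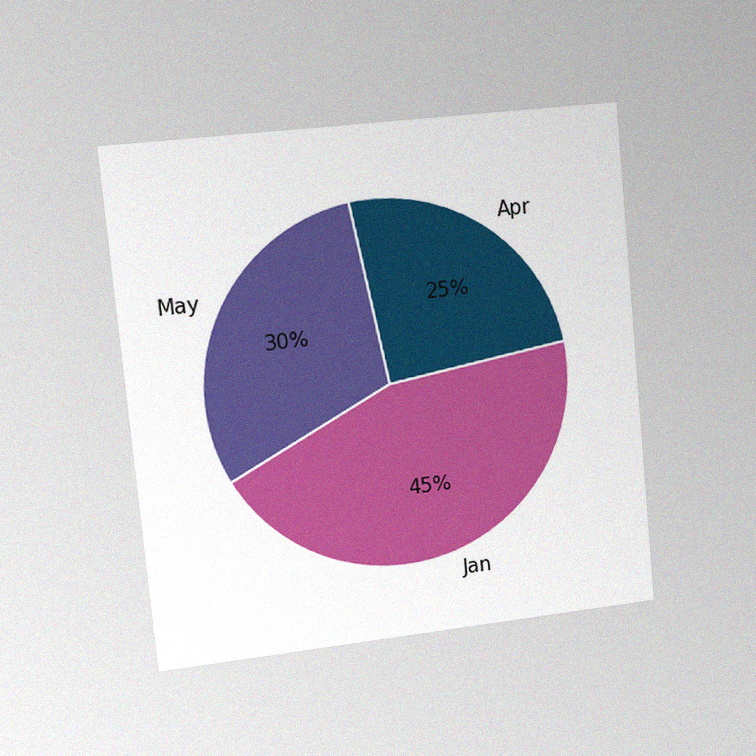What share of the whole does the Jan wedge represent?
The chart is tilted about 6° counter-clockwise and viewed slightly from the left, with some photo noise. The Jan slice takes up 45% of the pie.

45%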